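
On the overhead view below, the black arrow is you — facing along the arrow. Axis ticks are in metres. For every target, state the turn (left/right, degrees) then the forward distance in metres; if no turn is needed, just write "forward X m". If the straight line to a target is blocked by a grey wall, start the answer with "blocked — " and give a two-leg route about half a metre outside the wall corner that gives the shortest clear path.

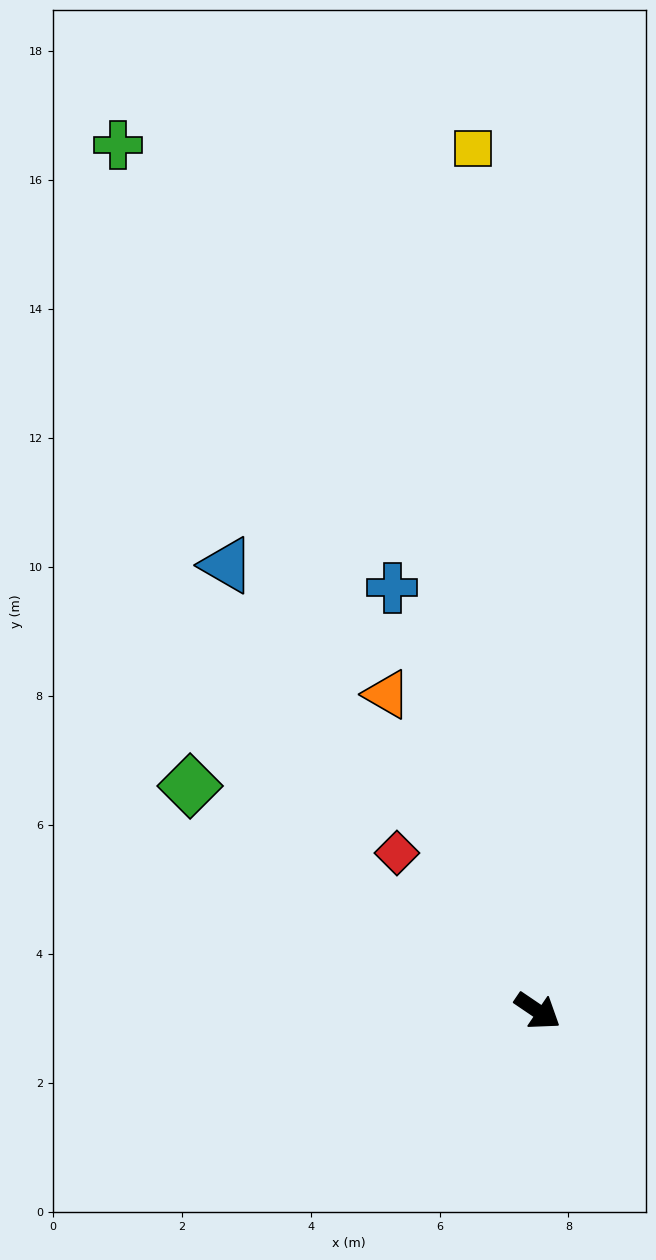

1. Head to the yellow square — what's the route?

turn left 128°, forward 13.4 m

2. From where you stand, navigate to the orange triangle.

turn left 150°, forward 5.4 m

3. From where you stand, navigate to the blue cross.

turn left 143°, forward 6.9 m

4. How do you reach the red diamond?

turn left 166°, forward 3.3 m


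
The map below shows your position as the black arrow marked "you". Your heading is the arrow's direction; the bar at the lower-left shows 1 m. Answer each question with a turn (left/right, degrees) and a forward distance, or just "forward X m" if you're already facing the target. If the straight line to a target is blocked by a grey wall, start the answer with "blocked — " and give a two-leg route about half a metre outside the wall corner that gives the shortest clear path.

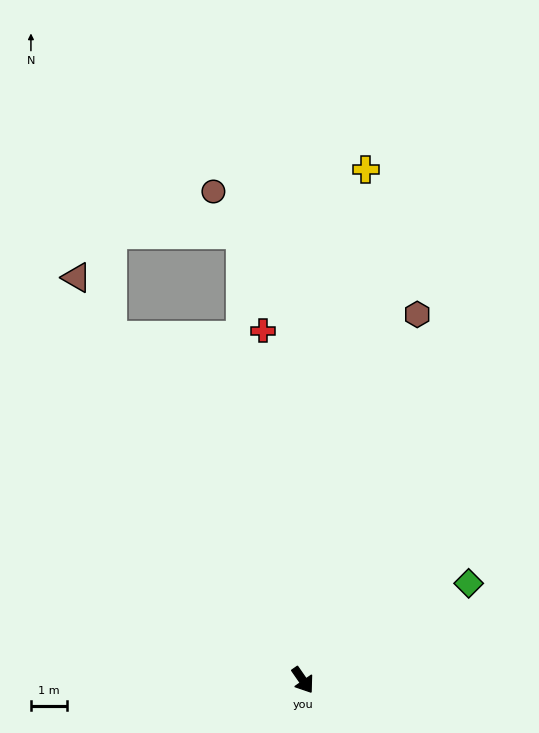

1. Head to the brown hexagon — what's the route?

turn left 128°, forward 10.5 m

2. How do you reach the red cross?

turn left 152°, forward 9.6 m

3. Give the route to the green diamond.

turn left 86°, forward 5.3 m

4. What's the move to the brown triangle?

turn left 175°, forward 12.7 m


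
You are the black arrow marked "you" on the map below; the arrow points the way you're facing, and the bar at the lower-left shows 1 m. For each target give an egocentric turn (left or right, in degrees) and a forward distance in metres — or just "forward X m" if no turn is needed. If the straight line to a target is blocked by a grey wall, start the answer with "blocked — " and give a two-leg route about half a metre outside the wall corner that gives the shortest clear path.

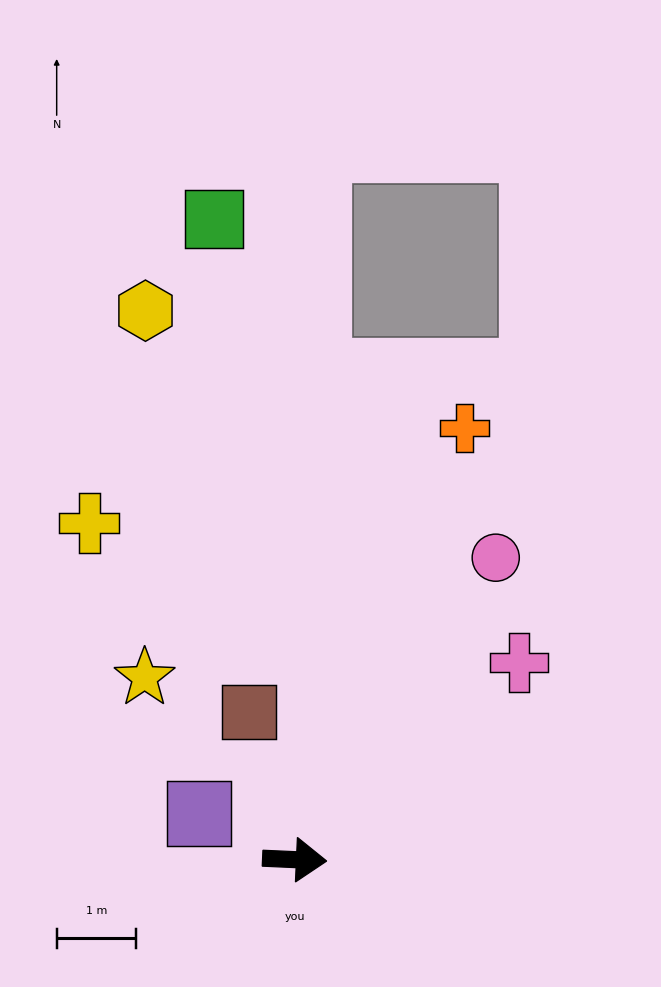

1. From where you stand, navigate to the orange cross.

turn left 71°, forward 5.8 m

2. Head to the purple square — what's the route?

turn left 157°, forward 1.3 m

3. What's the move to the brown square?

turn left 110°, forward 1.9 m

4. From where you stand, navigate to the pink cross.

turn left 44°, forward 3.8 m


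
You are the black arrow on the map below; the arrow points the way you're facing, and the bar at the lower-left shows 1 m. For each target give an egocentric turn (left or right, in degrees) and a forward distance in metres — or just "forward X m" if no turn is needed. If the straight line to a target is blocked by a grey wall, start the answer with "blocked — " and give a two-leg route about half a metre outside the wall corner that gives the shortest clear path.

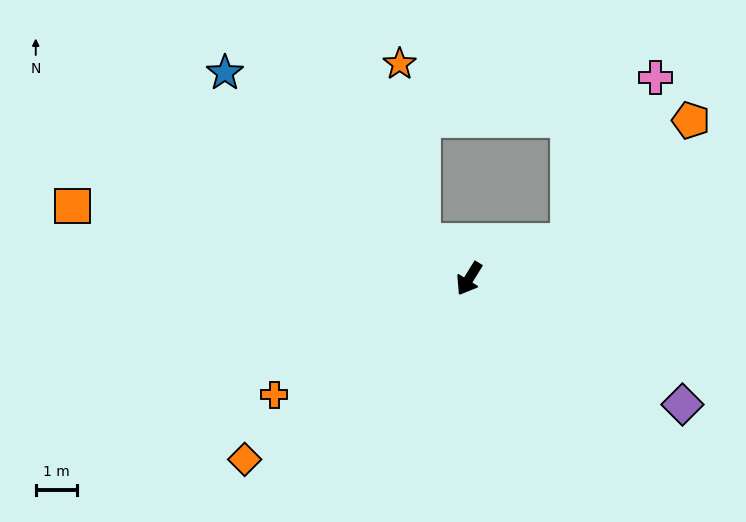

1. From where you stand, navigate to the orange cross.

turn right 28°, forward 5.5 m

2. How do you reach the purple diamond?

turn left 91°, forward 6.0 m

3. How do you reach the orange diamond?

turn right 19°, forward 7.0 m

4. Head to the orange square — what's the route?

turn right 69°, forward 9.8 m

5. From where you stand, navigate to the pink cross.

blocked — turn left 143°, forward 2.6 m, then turn left 40°, forward 4.5 m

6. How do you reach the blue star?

turn right 98°, forward 7.8 m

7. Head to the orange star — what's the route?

blocked — turn right 98°, forward 1.4 m, then turn right 43°, forward 4.4 m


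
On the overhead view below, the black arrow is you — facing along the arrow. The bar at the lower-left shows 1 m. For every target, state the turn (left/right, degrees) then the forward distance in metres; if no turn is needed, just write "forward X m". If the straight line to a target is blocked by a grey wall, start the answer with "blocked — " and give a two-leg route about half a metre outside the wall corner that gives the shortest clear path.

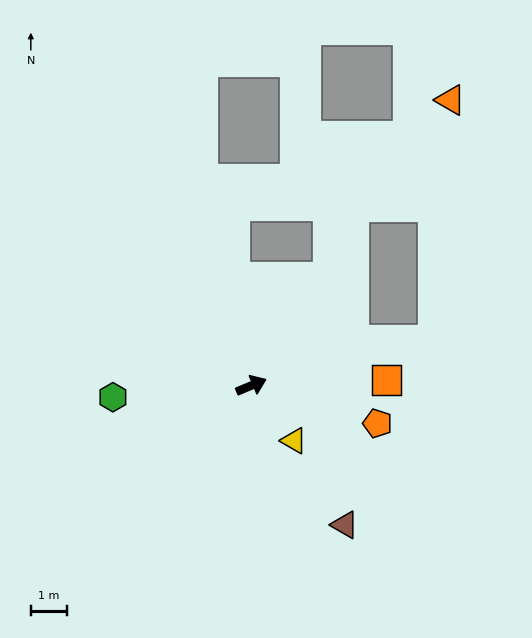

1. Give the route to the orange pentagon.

turn right 39°, forward 3.6 m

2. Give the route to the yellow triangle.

turn right 75°, forward 1.9 m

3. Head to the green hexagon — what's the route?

turn left 162°, forward 3.8 m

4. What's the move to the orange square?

turn right 20°, forward 3.7 m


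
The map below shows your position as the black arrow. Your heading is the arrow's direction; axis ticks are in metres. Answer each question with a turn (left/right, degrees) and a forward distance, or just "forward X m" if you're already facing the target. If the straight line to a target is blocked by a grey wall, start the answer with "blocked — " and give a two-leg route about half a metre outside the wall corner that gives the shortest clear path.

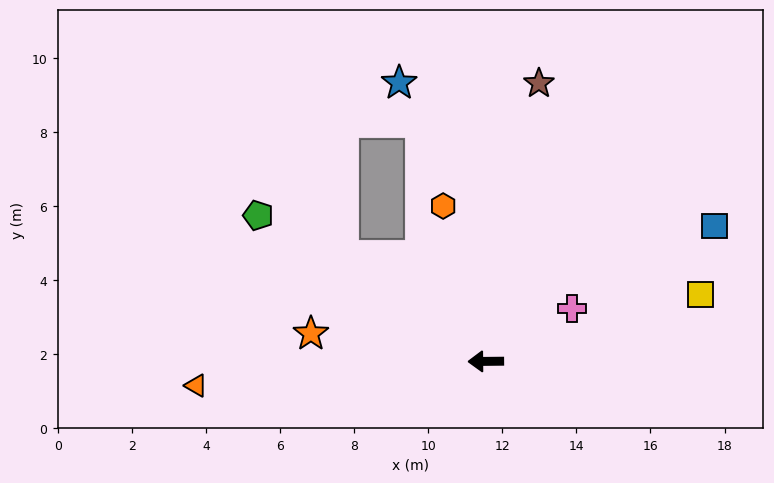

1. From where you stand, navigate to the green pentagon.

turn right 33°, forward 7.3 m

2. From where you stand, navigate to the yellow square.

turn right 163°, forward 6.1 m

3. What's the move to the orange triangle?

turn left 4°, forward 7.9 m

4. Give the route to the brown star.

turn right 101°, forward 7.6 m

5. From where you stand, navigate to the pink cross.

turn right 149°, forward 2.7 m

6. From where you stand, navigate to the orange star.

turn right 10°, forward 4.8 m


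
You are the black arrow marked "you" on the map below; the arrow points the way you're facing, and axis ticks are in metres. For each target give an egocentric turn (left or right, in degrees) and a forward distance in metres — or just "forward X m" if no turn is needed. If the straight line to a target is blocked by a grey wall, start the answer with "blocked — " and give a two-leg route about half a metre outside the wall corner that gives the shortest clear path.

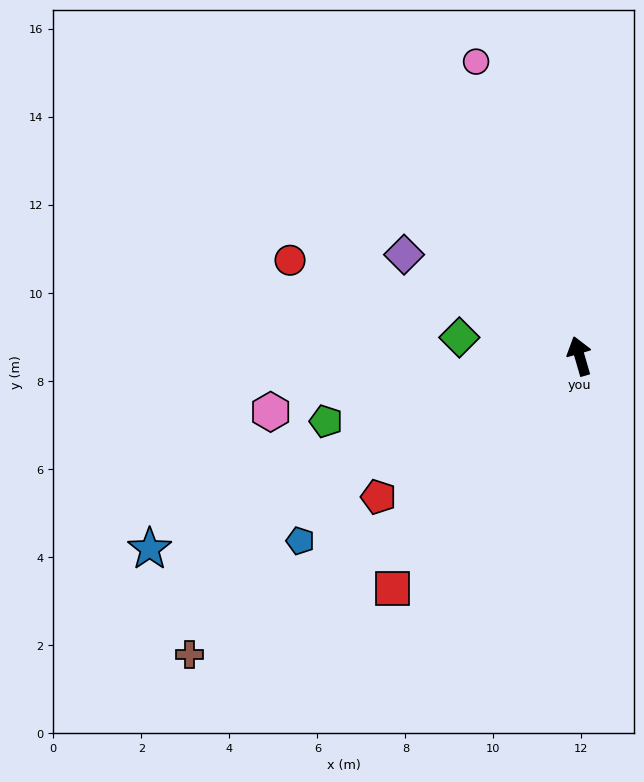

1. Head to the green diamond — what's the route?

turn left 65°, forward 2.8 m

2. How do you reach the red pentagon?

turn left 109°, forward 5.6 m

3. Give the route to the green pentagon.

turn left 88°, forward 5.9 m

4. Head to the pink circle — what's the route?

turn left 3°, forward 7.1 m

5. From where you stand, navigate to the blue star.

turn left 98°, forward 10.7 m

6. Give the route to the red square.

turn left 125°, forward 6.8 m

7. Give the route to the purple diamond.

turn left 44°, forward 4.6 m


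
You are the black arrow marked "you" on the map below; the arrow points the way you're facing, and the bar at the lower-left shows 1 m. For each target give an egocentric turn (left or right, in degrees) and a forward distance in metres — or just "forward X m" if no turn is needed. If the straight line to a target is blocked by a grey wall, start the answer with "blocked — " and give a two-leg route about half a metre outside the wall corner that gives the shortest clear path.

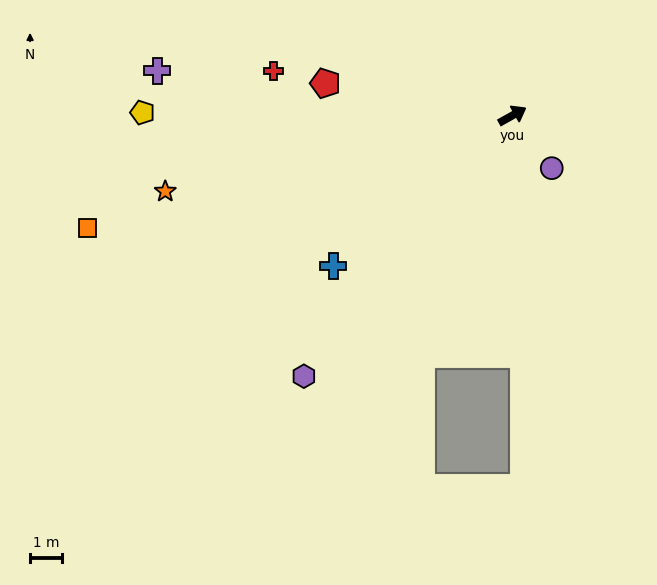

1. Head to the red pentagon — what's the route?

turn left 141°, forward 5.9 m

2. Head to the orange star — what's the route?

turn left 163°, forward 11.1 m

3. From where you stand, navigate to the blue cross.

turn right 169°, forward 7.3 m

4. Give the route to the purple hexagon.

turn right 158°, forward 10.5 m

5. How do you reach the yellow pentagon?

turn left 150°, forward 11.6 m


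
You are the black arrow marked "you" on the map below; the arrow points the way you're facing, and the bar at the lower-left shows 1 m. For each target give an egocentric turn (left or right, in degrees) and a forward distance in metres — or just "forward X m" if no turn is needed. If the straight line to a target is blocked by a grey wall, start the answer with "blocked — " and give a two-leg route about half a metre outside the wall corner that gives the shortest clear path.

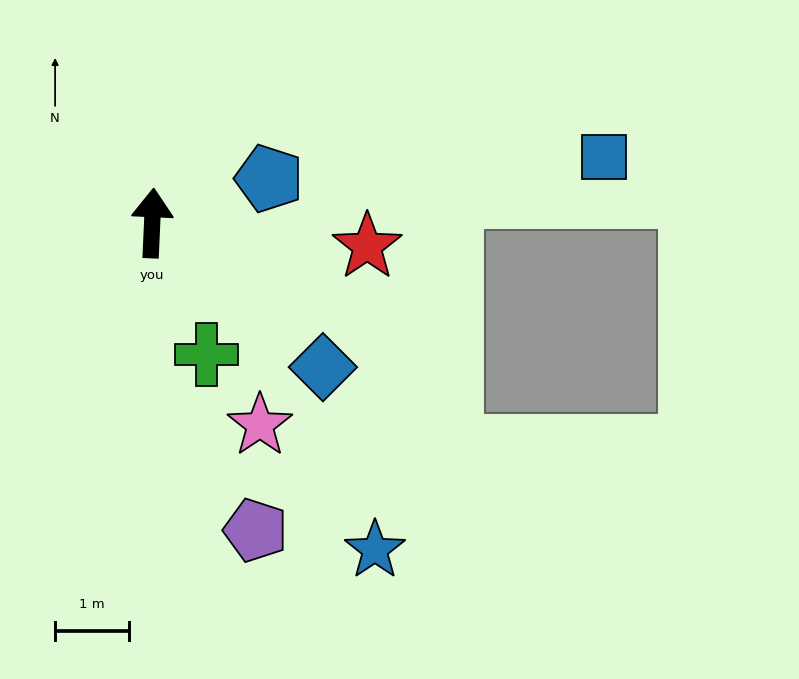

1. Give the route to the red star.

turn right 94°, forward 2.9 m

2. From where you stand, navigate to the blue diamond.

turn right 128°, forward 3.0 m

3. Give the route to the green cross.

turn right 155°, forward 1.9 m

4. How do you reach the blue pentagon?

turn right 67°, forward 1.7 m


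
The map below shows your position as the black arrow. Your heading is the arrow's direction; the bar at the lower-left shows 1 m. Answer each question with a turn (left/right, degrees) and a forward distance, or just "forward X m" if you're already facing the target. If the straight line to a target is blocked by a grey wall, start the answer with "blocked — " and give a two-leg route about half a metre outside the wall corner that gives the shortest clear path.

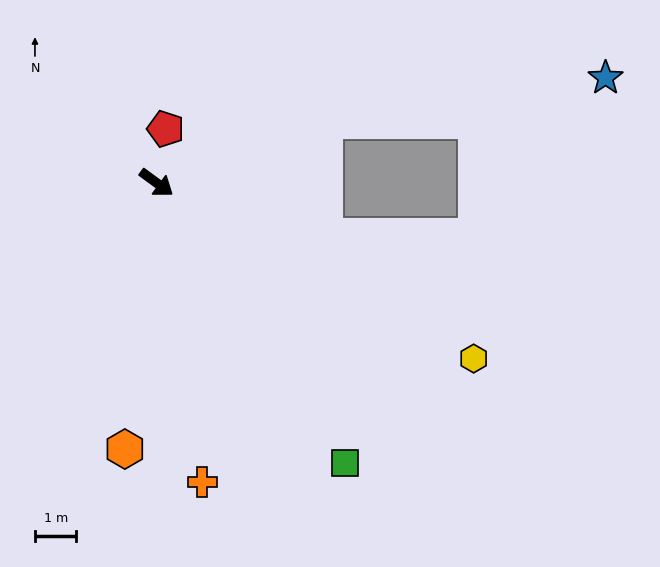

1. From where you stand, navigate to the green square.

turn right 20°, forward 8.1 m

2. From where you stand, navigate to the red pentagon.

turn left 117°, forward 1.3 m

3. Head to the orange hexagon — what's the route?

turn right 61°, forward 6.5 m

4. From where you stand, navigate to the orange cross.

turn right 45°, forward 7.3 m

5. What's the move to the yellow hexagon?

turn left 7°, forward 8.7 m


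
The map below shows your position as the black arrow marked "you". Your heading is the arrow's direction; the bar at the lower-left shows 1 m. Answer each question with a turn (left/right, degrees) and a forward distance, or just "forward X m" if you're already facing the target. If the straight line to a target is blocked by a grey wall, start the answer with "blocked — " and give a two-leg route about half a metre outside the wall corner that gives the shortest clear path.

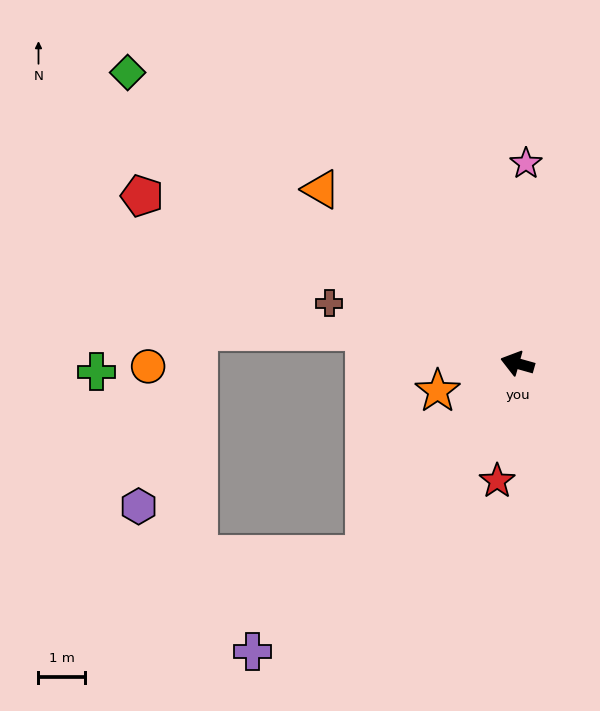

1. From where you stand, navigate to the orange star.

turn left 35°, forward 1.8 m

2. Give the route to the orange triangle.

turn right 26°, forward 5.7 m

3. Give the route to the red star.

turn left 96°, forward 2.6 m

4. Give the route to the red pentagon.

turn right 8°, forward 8.9 m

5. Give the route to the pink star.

turn right 77°, forward 4.3 m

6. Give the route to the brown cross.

turn right 2°, forward 4.3 m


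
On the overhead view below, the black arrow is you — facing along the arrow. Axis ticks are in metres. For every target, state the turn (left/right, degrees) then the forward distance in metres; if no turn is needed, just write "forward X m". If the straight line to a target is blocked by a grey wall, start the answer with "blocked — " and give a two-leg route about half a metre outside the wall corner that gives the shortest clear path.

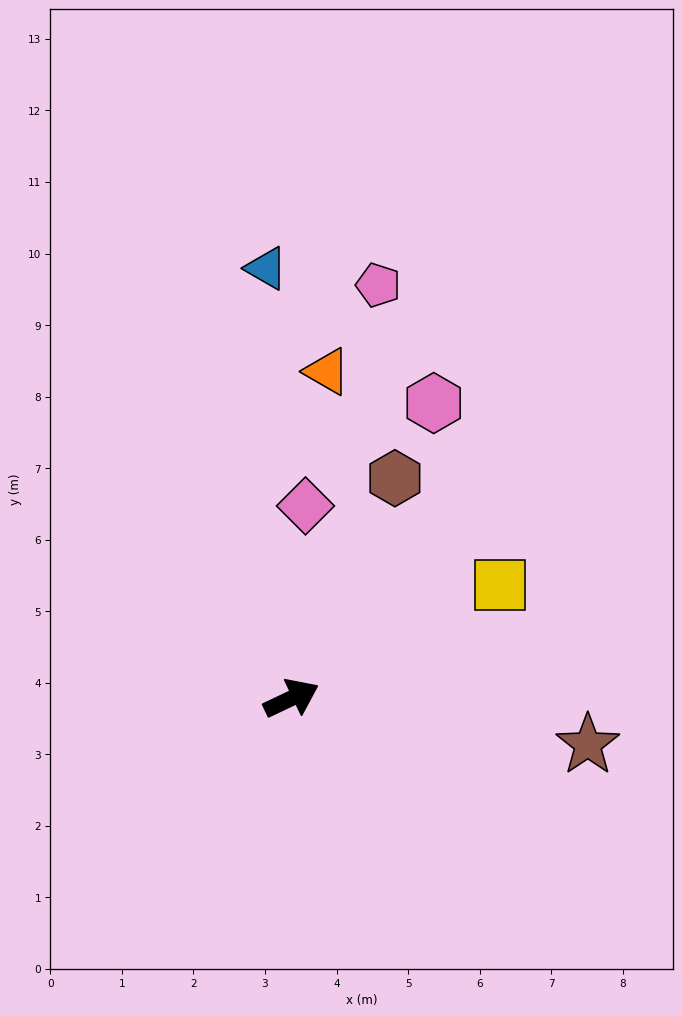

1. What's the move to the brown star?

turn right 34°, forward 4.2 m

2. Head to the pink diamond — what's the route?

turn left 60°, forward 2.7 m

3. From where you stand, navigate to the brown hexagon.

turn left 39°, forward 3.4 m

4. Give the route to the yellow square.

turn left 3°, forward 3.3 m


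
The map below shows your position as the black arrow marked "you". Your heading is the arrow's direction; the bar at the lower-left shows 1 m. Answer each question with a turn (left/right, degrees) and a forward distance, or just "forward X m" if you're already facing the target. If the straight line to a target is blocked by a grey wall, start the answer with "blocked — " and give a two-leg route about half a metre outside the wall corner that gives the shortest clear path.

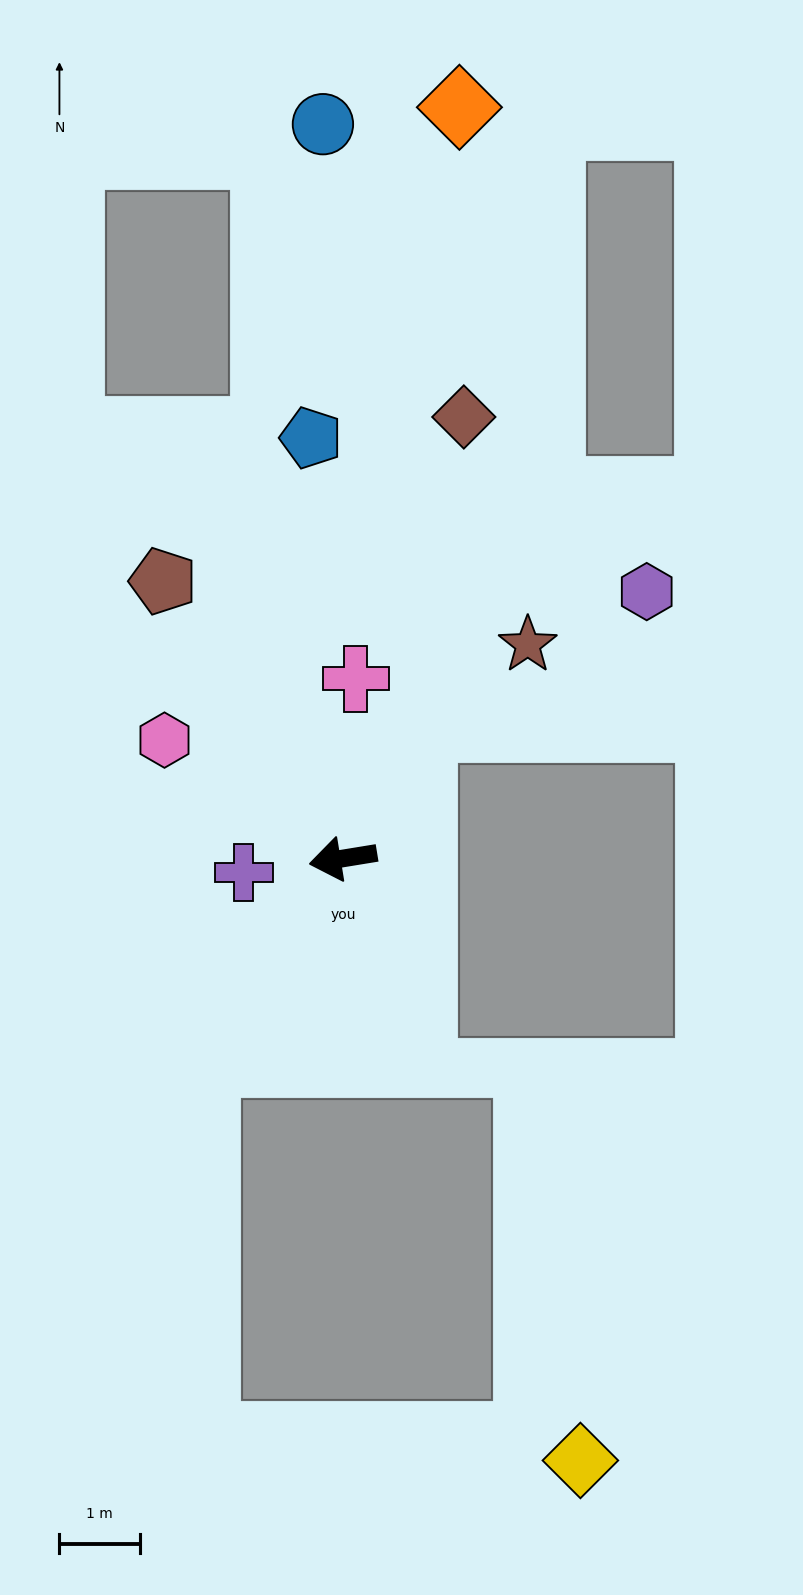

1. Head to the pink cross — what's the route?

turn right 103°, forward 2.2 m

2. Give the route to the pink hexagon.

turn right 43°, forward 2.7 m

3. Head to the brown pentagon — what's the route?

turn right 66°, forward 4.1 m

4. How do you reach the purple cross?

forward 1.2 m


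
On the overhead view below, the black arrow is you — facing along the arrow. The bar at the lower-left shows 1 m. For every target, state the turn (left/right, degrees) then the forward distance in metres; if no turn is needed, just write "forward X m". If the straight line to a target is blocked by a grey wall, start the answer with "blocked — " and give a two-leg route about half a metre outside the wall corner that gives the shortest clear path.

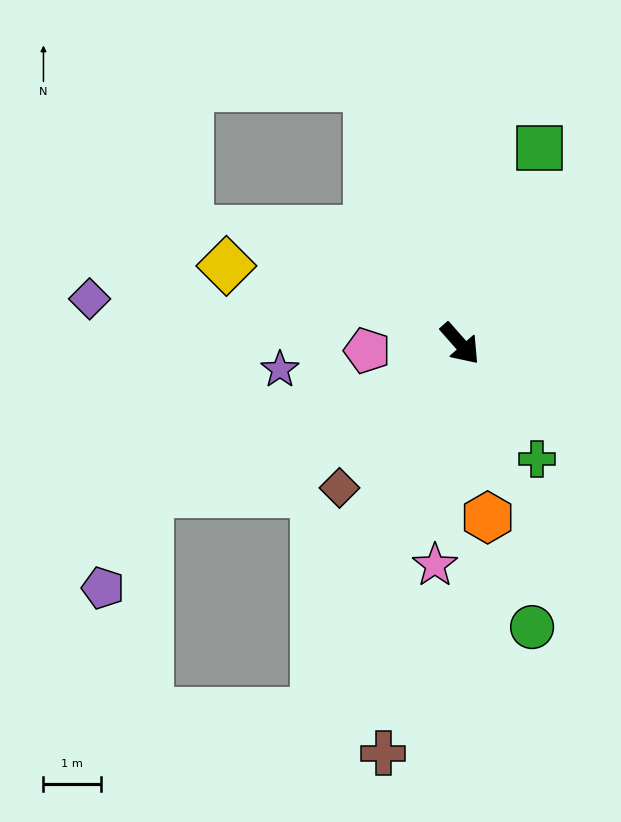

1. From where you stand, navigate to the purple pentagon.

blocked — turn right 106°, forward 6.0 m, then turn left 39°, forward 1.8 m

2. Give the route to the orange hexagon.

turn right 32°, forward 3.1 m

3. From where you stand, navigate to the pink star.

turn right 48°, forward 3.9 m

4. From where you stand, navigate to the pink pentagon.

turn right 127°, forward 1.6 m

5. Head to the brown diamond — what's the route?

turn right 81°, forward 3.3 m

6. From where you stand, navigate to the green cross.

turn right 8°, forward 2.4 m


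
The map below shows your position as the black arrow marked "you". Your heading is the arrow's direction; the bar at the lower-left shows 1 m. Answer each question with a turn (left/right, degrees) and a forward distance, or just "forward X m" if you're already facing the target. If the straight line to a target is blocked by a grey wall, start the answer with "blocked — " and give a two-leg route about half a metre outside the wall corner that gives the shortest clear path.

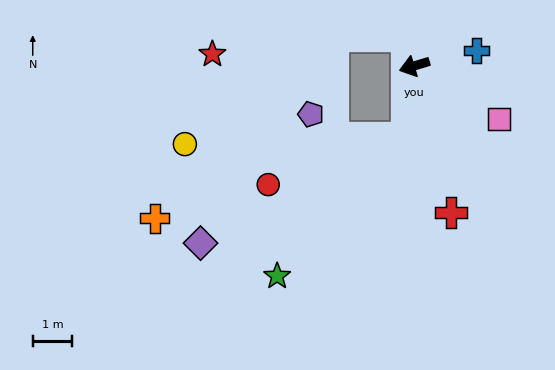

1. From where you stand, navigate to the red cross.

turn left 87°, forward 3.8 m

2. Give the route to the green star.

blocked — turn left 68°, forward 1.9 m, then turn right 39°, forward 4.8 m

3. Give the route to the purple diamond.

blocked — turn left 68°, forward 1.9 m, then turn right 58°, forward 5.9 m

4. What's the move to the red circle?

blocked — turn left 68°, forward 1.9 m, then turn right 67°, forward 3.7 m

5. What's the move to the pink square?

turn left 131°, forward 2.5 m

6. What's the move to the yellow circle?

blocked — turn left 68°, forward 1.9 m, then turn right 84°, forward 5.6 m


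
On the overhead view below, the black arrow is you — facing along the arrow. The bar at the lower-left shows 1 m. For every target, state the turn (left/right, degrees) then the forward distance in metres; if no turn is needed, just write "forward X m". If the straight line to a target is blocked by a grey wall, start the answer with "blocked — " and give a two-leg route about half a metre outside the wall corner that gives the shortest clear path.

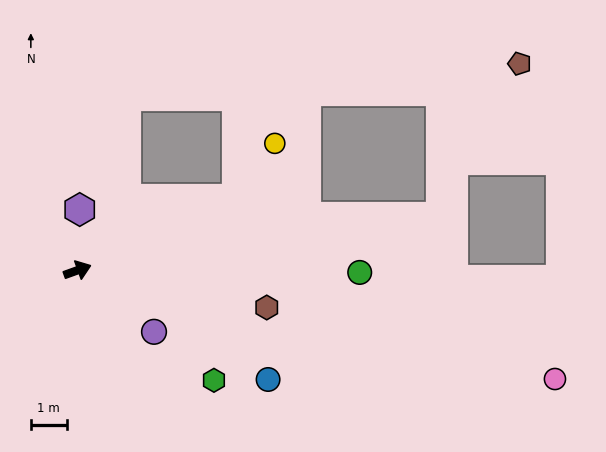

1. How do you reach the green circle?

turn right 20°, forward 7.9 m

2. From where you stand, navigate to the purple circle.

turn right 59°, forward 2.7 m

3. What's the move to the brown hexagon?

turn right 31°, forward 5.4 m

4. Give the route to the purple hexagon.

turn left 68°, forward 1.7 m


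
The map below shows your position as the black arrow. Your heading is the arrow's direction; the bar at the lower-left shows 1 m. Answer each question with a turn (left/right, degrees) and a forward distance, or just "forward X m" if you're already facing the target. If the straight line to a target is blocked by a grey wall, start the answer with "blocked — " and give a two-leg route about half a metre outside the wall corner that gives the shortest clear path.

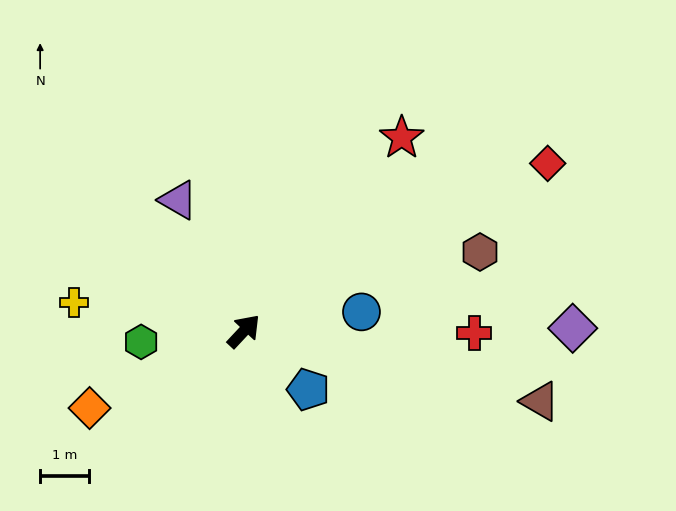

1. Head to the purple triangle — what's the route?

turn left 70°, forward 3.0 m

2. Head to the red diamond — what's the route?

turn right 18°, forward 7.0 m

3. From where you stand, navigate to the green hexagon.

turn left 139°, forward 2.1 m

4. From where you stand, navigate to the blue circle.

turn right 38°, forward 2.4 m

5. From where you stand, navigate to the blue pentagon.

turn right 89°, forward 1.8 m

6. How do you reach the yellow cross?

turn left 123°, forward 3.5 m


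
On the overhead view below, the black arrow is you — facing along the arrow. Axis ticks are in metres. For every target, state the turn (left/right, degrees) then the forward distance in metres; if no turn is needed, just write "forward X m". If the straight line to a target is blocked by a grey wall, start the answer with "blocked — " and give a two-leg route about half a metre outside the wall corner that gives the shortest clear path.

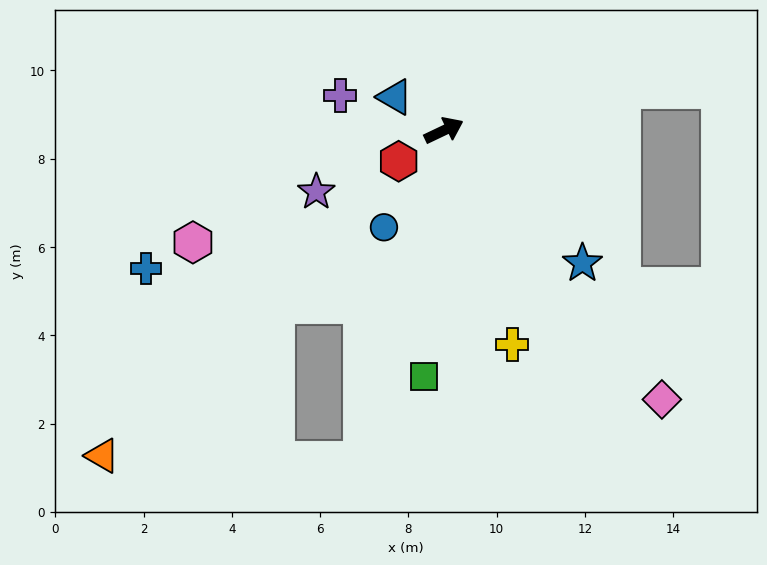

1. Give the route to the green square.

turn right 120°, forward 5.6 m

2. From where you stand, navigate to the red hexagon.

turn right 171°, forward 1.2 m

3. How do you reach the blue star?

turn right 69°, forward 4.3 m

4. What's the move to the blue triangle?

turn left 120°, forward 1.3 m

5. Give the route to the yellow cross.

turn right 98°, forward 5.1 m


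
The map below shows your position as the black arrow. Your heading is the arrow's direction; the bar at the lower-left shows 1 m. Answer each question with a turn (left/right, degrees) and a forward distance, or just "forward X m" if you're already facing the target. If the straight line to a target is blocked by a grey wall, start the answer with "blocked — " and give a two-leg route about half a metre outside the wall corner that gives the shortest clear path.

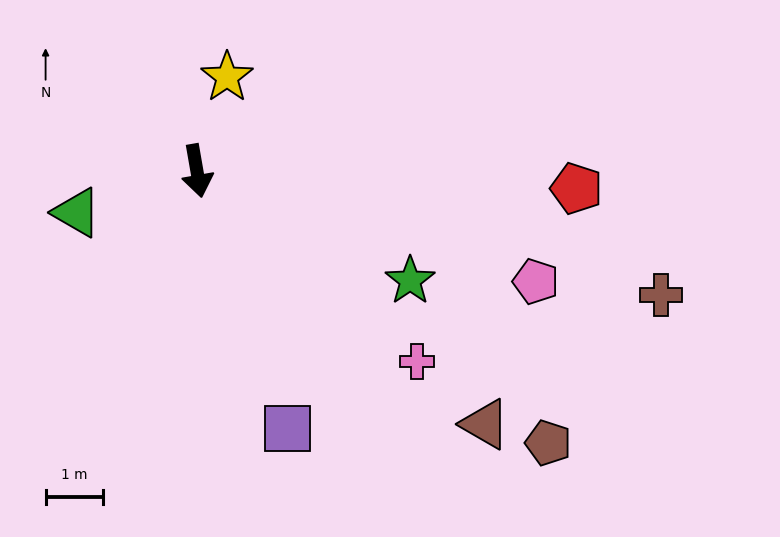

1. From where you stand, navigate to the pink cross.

turn left 39°, forward 5.1 m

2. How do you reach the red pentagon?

turn left 77°, forward 6.6 m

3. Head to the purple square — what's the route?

turn left 9°, forward 4.7 m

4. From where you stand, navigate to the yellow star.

turn left 152°, forward 1.7 m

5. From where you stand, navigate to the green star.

turn left 53°, forward 4.2 m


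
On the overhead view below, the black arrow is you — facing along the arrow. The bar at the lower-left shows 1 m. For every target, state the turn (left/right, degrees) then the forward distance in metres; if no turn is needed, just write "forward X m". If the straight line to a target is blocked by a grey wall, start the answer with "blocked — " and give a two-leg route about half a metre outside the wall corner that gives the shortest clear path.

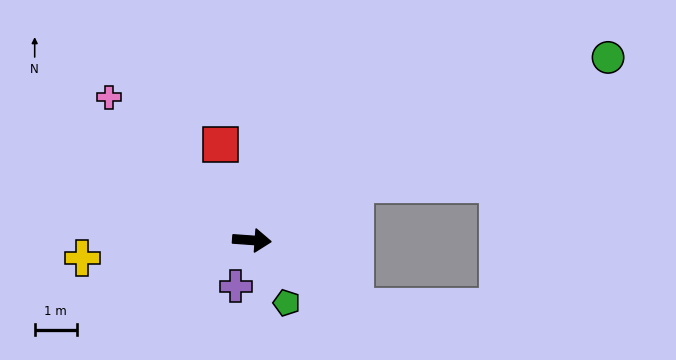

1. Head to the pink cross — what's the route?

turn left 139°, forward 4.8 m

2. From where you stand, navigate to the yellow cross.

turn right 170°, forward 4.0 m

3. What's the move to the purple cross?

turn right 105°, forward 1.2 m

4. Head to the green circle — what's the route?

turn left 31°, forward 9.5 m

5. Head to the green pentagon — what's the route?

turn right 57°, forward 1.7 m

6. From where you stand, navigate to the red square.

turn left 112°, forward 2.4 m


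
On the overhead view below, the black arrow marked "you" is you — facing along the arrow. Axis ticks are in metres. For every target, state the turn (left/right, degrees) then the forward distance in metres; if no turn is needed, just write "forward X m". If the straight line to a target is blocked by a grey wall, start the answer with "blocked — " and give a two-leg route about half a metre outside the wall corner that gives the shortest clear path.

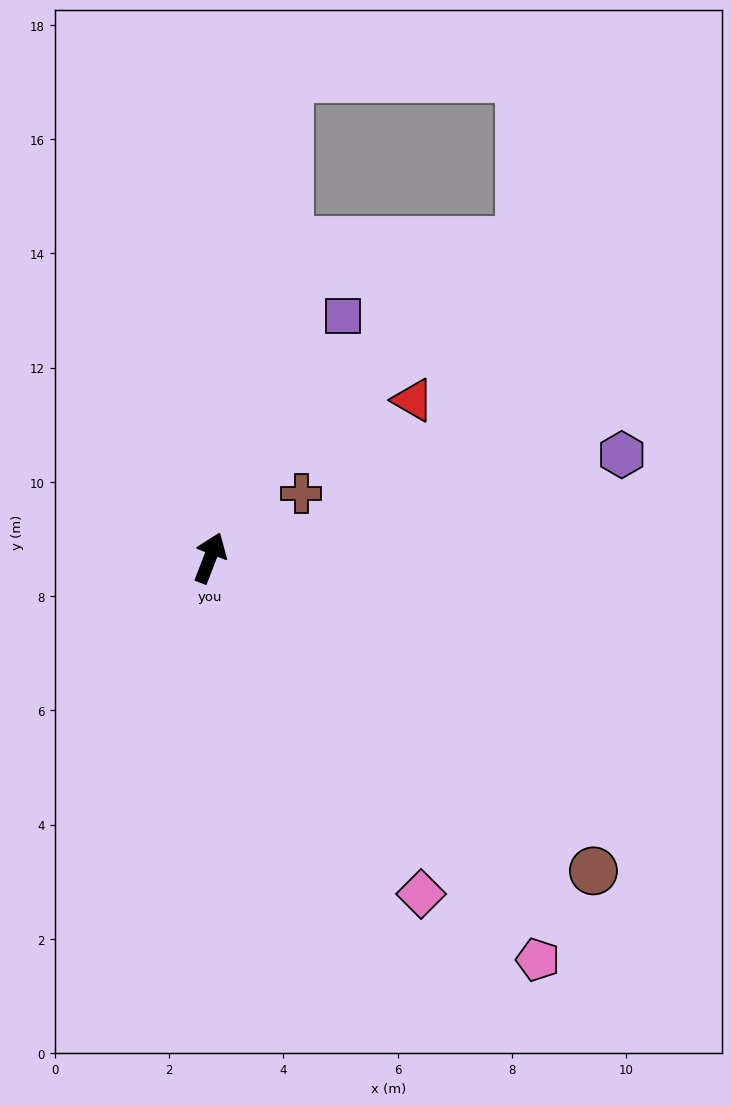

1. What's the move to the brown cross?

turn right 34°, forward 2.0 m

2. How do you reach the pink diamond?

turn right 127°, forward 6.9 m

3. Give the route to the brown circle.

turn right 108°, forward 8.7 m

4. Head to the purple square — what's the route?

turn right 8°, forward 4.8 m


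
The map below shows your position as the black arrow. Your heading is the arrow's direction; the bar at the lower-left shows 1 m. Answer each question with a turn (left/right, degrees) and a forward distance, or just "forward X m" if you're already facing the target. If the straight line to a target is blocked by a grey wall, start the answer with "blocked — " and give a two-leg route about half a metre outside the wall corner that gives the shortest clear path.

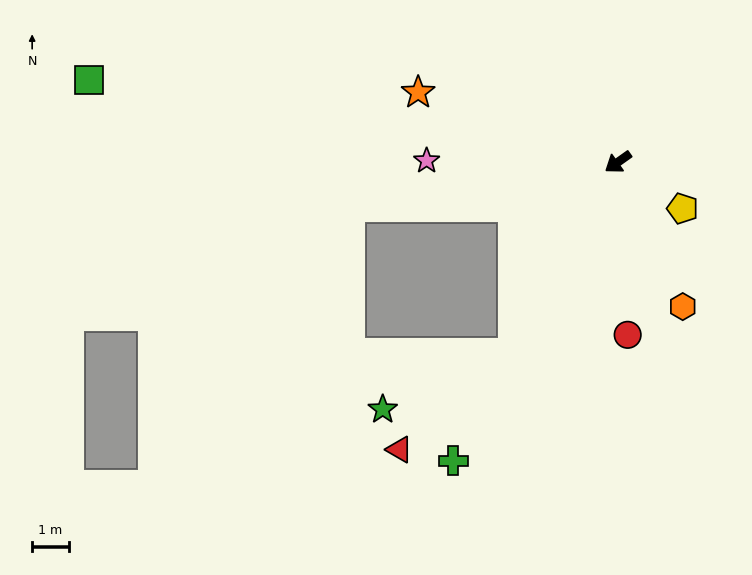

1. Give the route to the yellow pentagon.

turn left 109°, forward 2.2 m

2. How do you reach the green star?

blocked — turn left 26°, forward 5.9 m, then turn right 38°, forward 3.9 m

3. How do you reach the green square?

turn right 44°, forward 14.6 m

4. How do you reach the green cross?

turn left 26°, forward 9.3 m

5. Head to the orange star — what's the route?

turn right 55°, forward 5.8 m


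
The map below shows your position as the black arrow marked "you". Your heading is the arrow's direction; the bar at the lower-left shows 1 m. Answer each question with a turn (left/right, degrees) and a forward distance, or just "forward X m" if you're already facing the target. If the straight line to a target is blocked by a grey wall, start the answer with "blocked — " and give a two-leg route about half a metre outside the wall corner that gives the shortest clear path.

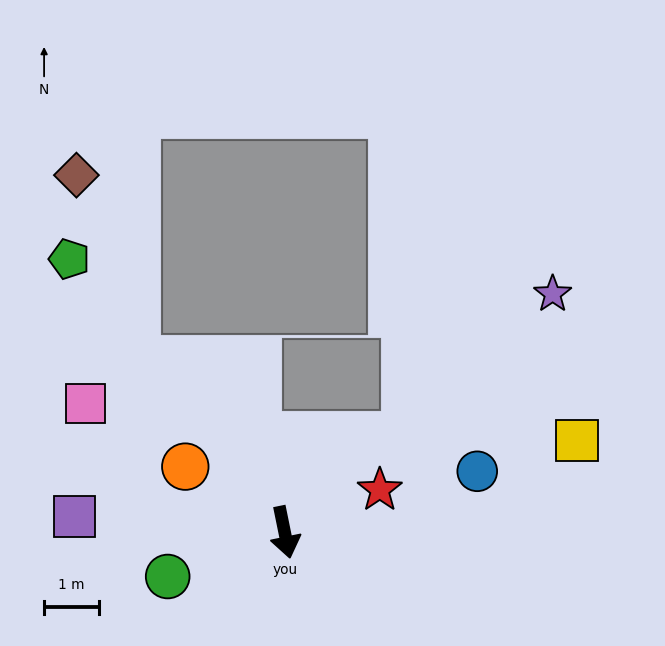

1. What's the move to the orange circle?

turn right 135°, forward 2.2 m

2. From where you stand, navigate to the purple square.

turn right 106°, forward 3.8 m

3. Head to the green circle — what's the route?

turn right 81°, forward 2.3 m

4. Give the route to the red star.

turn left 102°, forward 1.9 m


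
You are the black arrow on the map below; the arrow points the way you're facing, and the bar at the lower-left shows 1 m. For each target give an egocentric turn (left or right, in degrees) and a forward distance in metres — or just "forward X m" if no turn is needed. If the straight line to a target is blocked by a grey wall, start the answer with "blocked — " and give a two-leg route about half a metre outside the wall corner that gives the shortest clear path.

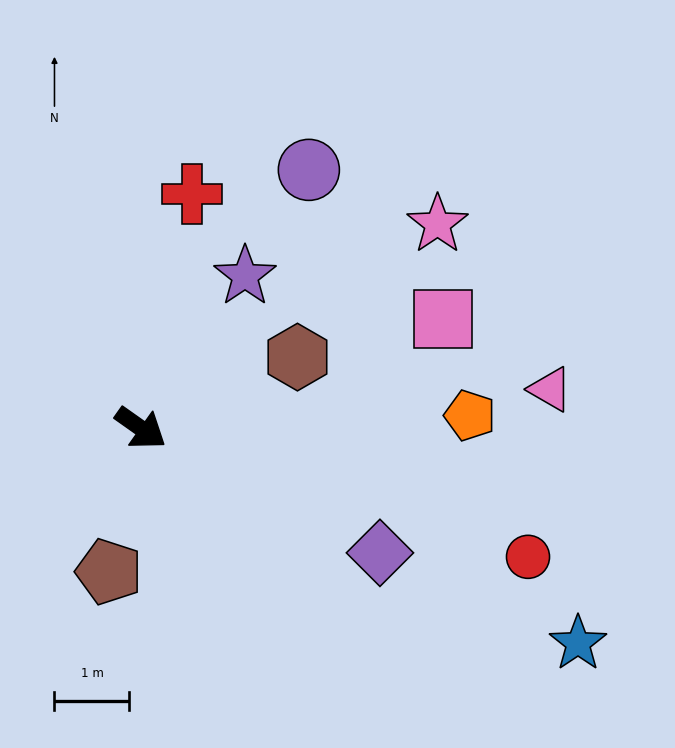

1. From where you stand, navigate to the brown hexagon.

turn left 60°, forward 2.3 m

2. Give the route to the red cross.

turn left 113°, forward 3.2 m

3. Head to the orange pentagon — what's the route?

turn left 37°, forward 4.4 m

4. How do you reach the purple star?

turn left 91°, forward 2.5 m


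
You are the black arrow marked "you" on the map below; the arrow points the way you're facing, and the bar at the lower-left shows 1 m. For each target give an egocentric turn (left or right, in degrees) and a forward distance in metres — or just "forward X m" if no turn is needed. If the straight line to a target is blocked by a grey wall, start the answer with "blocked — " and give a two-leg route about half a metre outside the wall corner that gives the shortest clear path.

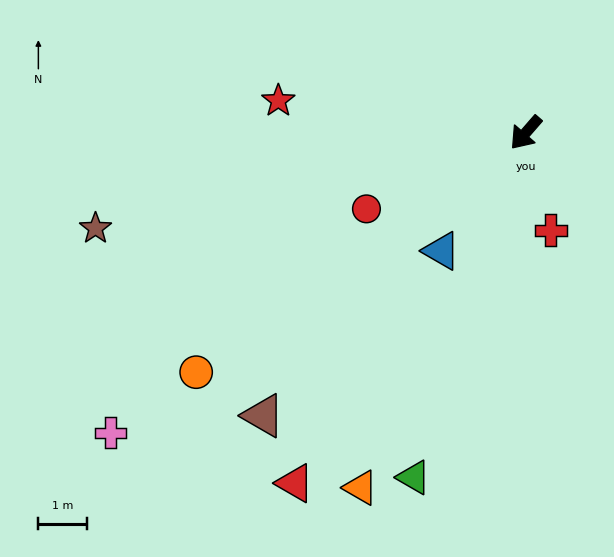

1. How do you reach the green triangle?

turn left 23°, forward 7.4 m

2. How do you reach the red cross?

turn left 55°, forward 2.0 m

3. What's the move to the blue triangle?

turn left 5°, forward 3.0 m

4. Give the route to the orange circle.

turn right 13°, forward 8.3 m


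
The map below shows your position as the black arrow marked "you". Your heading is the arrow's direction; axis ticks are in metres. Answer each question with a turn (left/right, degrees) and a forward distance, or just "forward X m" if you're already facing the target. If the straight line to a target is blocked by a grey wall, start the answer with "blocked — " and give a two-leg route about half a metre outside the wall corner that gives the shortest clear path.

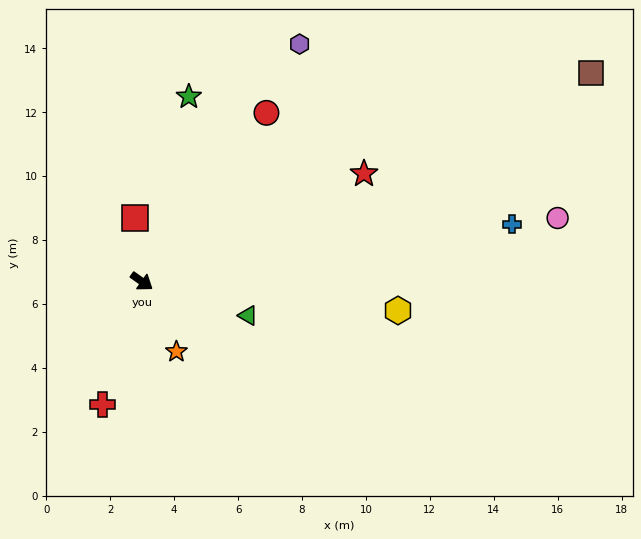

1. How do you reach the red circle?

turn left 89°, forward 6.6 m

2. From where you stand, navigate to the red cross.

turn right 73°, forward 4.0 m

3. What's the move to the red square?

turn left 131°, forward 2.0 m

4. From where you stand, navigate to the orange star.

turn right 28°, forward 2.4 m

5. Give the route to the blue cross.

turn left 44°, forward 11.7 m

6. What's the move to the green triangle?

turn left 17°, forward 3.5 m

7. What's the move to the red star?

turn left 61°, forward 7.7 m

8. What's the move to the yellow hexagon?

turn left 29°, forward 8.1 m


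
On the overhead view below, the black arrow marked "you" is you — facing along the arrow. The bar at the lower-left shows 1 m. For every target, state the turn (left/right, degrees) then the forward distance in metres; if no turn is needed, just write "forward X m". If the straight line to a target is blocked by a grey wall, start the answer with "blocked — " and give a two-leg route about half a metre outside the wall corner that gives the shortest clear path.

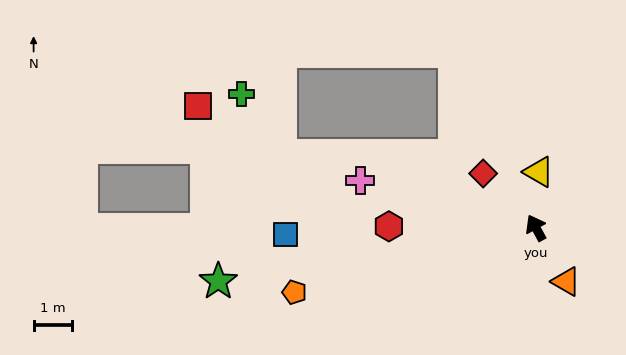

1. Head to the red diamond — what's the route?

turn left 16°, forward 2.0 m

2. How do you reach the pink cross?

turn left 46°, forward 4.7 m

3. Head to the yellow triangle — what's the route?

turn right 32°, forward 1.5 m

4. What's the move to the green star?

turn left 71°, forward 8.4 m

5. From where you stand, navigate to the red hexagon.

turn left 61°, forward 3.8 m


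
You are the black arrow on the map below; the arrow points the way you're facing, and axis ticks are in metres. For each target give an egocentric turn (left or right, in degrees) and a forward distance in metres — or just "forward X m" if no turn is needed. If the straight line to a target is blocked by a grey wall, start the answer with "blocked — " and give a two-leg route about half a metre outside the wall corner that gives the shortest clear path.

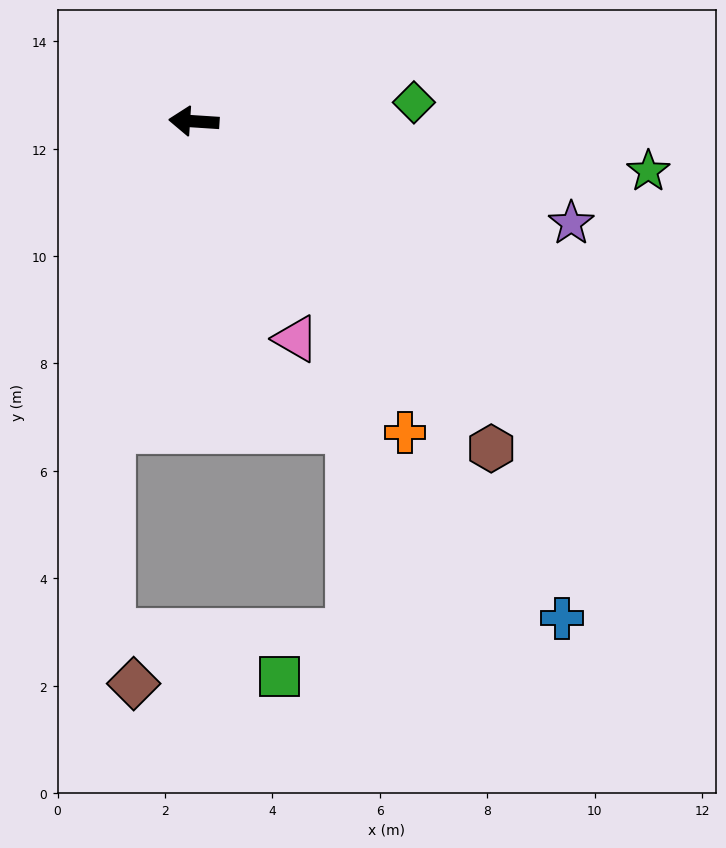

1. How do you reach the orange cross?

turn left 128°, forward 7.0 m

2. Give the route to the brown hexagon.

turn left 136°, forward 8.2 m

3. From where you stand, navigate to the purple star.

turn left 169°, forward 7.3 m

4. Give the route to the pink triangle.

turn left 119°, forward 4.5 m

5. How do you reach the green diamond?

turn right 171°, forward 4.1 m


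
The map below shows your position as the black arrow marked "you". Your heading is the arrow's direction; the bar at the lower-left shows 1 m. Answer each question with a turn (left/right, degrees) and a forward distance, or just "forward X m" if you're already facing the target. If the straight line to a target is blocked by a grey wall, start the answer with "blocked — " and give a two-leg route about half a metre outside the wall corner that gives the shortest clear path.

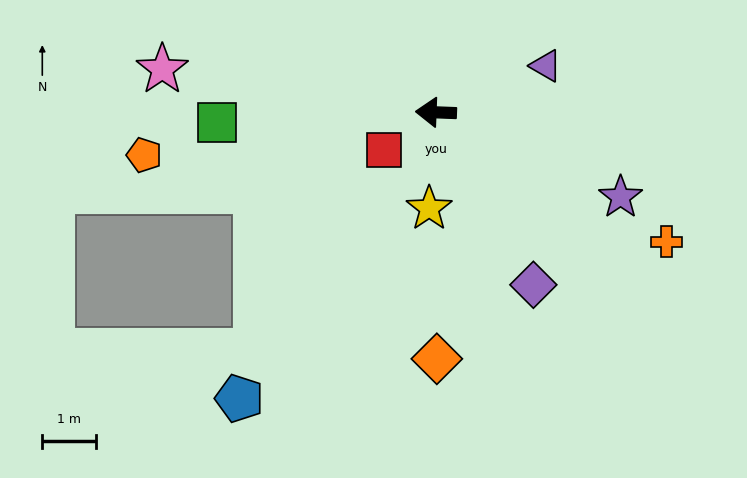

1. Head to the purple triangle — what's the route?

turn right 155°, forward 2.2 m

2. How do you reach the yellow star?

turn left 88°, forward 1.8 m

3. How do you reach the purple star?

turn left 158°, forward 3.8 m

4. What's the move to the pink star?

turn right 7°, forward 5.1 m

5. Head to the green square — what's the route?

turn left 5°, forward 4.1 m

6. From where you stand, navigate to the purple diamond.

turn left 122°, forward 3.7 m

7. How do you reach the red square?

turn left 38°, forward 1.2 m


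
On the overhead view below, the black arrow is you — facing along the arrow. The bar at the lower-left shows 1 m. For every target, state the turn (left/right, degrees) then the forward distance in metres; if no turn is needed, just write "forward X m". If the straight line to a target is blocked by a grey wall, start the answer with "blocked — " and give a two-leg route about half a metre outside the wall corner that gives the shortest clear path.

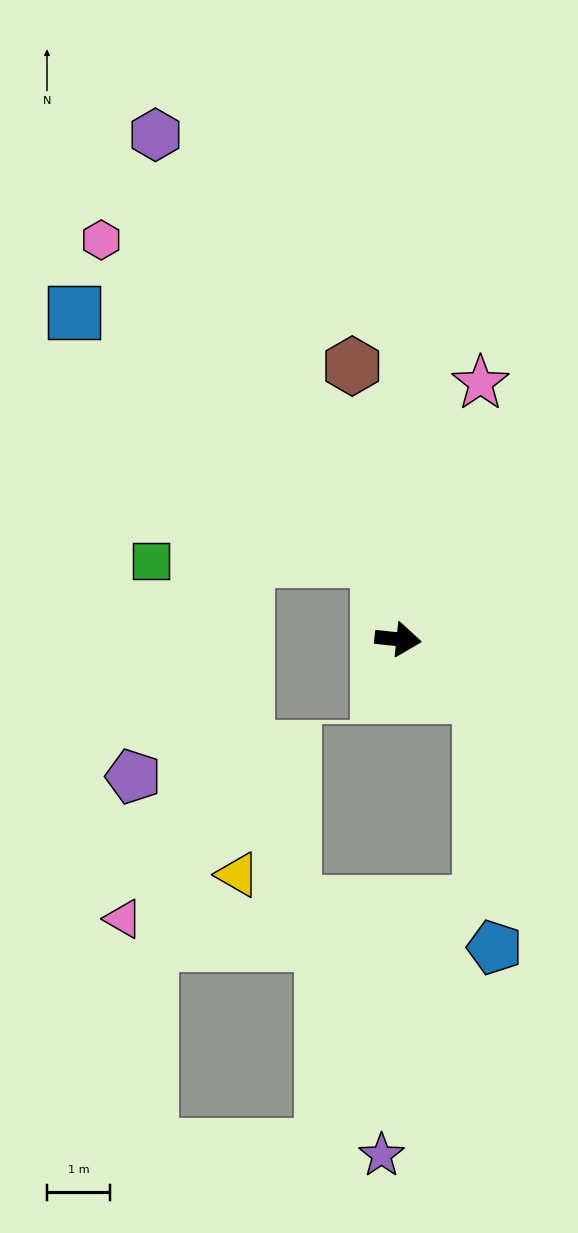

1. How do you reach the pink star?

turn left 78°, forward 4.2 m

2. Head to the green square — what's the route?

blocked — turn left 111°, forward 1.3 m, then turn left 75°, forward 3.6 m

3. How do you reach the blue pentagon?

blocked — turn right 29°, forward 1.6 m, then turn right 51°, forward 4.0 m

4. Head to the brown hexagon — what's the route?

turn left 106°, forward 4.4 m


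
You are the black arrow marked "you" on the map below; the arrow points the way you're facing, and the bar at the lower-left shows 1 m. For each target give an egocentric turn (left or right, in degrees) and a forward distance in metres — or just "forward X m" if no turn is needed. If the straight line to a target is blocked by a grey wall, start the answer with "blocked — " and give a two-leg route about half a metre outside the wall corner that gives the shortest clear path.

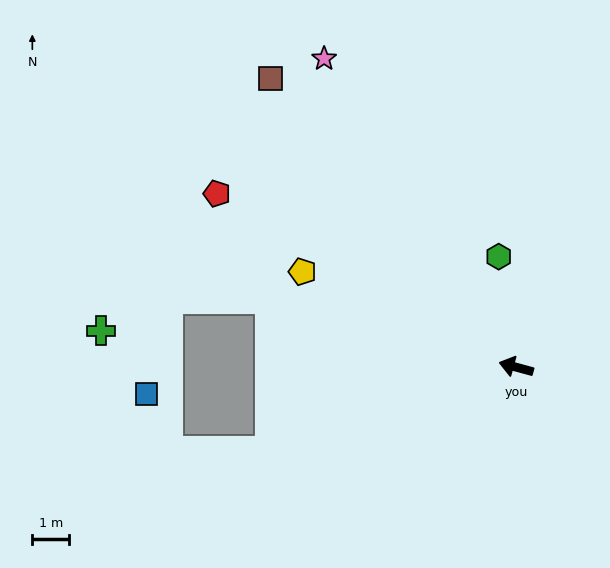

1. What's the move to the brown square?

turn right 34°, forward 10.2 m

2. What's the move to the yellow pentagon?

turn right 9°, forward 6.3 m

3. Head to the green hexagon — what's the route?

turn right 66°, forward 3.0 m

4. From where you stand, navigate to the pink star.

turn right 43°, forward 9.8 m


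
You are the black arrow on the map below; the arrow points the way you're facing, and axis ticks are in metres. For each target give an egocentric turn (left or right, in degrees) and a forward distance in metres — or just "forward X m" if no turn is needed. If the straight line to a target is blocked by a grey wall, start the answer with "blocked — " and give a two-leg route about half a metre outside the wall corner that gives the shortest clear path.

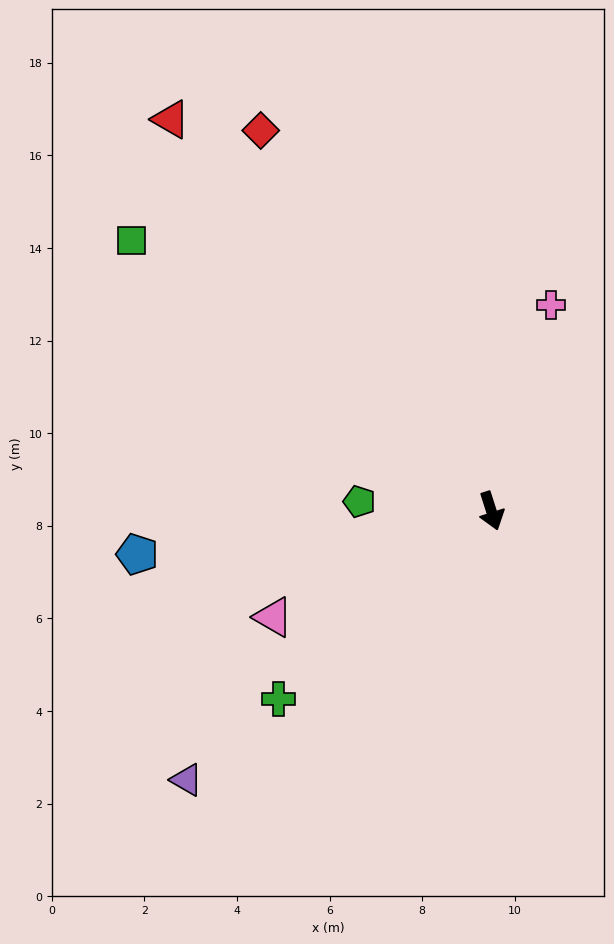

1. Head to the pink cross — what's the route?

turn left 146°, forward 4.6 m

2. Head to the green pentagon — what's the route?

turn right 112°, forward 2.9 m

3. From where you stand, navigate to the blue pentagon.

turn right 101°, forward 7.7 m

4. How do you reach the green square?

turn right 145°, forward 9.7 m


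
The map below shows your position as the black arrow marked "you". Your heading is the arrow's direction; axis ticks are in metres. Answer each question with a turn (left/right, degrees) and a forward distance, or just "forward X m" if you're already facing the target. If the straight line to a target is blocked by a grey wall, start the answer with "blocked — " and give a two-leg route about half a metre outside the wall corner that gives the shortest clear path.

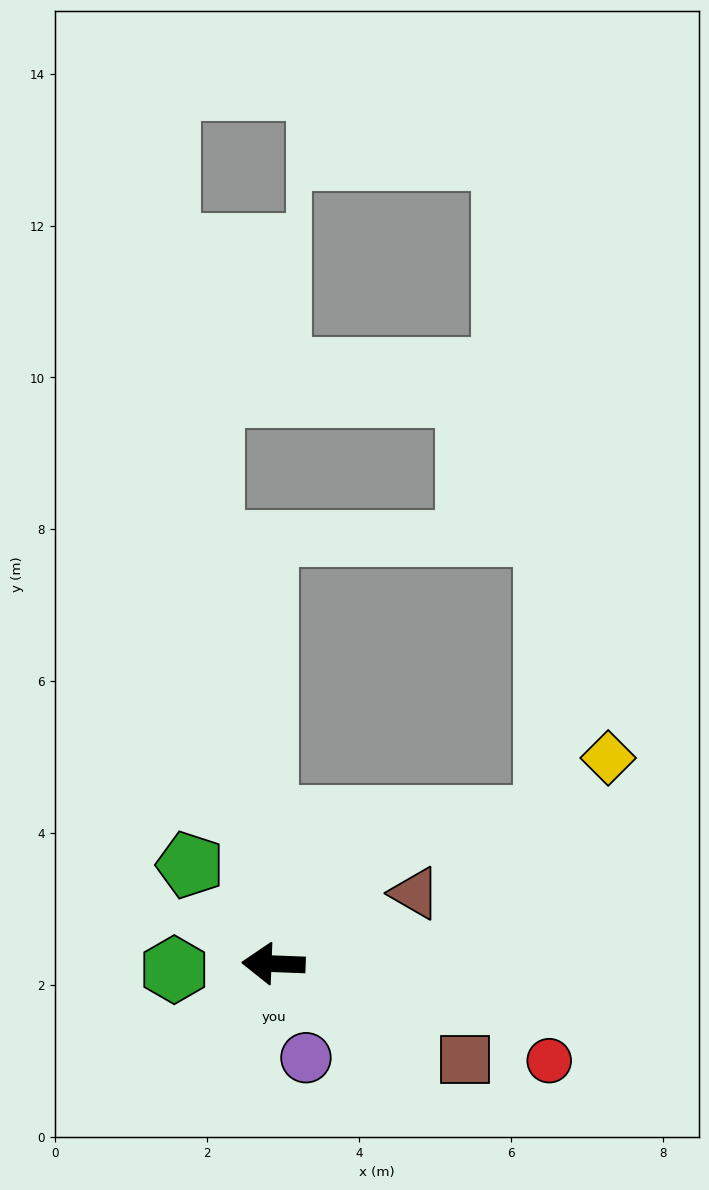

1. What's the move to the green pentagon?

turn right 48°, forward 1.7 m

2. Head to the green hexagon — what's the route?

turn left 6°, forward 1.3 m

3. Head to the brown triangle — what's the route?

turn right 151°, forward 2.1 m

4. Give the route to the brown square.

turn left 156°, forward 2.8 m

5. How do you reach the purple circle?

turn left 111°, forward 1.3 m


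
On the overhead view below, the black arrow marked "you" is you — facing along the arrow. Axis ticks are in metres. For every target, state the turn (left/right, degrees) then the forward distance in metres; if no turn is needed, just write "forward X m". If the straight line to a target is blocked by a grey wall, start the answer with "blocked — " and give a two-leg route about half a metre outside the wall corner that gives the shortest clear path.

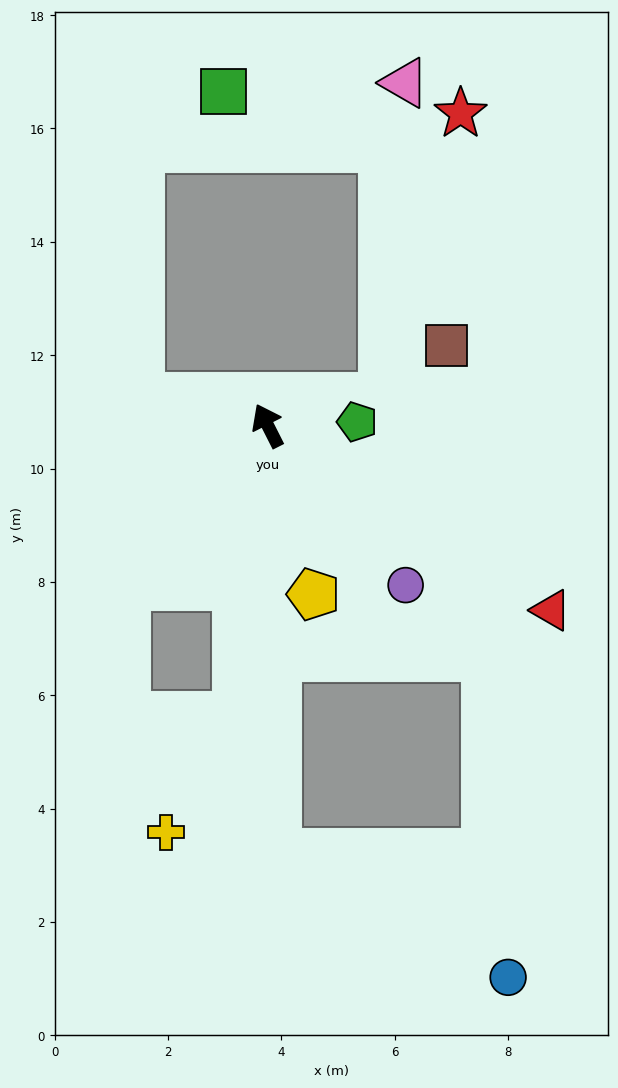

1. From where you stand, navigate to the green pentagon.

turn right 114°, forward 1.6 m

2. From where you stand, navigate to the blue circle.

blocked — turn left 154°, forward 7.5 m, then turn left 61°, forward 4.6 m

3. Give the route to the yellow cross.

blocked — turn left 147°, forward 5.2 m, then turn right 25°, forward 2.4 m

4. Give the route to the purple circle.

turn right 166°, forward 3.7 m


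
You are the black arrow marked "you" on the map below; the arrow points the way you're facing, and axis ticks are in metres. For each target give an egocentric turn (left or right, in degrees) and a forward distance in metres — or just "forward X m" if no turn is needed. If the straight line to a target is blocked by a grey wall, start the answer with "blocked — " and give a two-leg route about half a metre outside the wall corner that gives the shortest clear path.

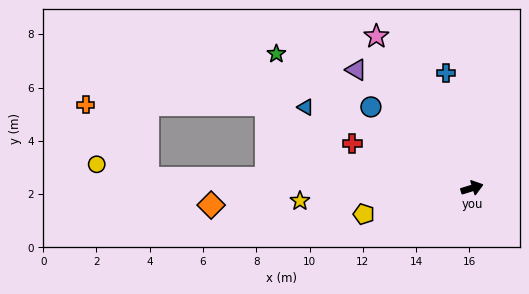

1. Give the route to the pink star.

turn left 105°, forward 6.7 m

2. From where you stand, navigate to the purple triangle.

turn left 117°, forward 6.2 m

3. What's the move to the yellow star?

turn left 167°, forward 6.5 m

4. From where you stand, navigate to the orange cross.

blocked — turn left 161°, forward 12.2 m, then turn right 48°, forward 3.6 m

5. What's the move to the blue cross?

turn left 86°, forward 4.4 m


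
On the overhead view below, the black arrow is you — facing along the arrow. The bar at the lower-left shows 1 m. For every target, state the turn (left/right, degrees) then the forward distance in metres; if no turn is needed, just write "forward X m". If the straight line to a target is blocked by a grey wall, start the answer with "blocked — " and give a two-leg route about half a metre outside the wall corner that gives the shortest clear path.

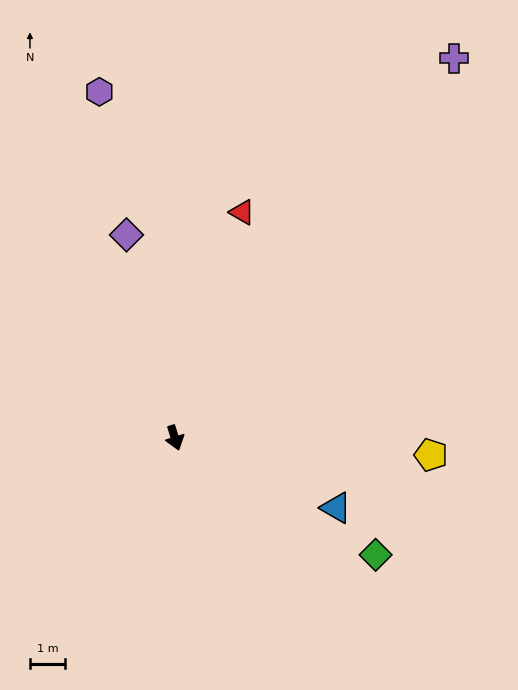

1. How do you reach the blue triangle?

turn left 49°, forward 5.0 m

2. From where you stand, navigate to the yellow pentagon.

turn left 69°, forward 7.4 m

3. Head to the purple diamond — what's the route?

turn left 176°, forward 6.0 m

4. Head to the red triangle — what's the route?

turn left 146°, forward 6.8 m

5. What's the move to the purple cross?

turn left 126°, forward 13.5 m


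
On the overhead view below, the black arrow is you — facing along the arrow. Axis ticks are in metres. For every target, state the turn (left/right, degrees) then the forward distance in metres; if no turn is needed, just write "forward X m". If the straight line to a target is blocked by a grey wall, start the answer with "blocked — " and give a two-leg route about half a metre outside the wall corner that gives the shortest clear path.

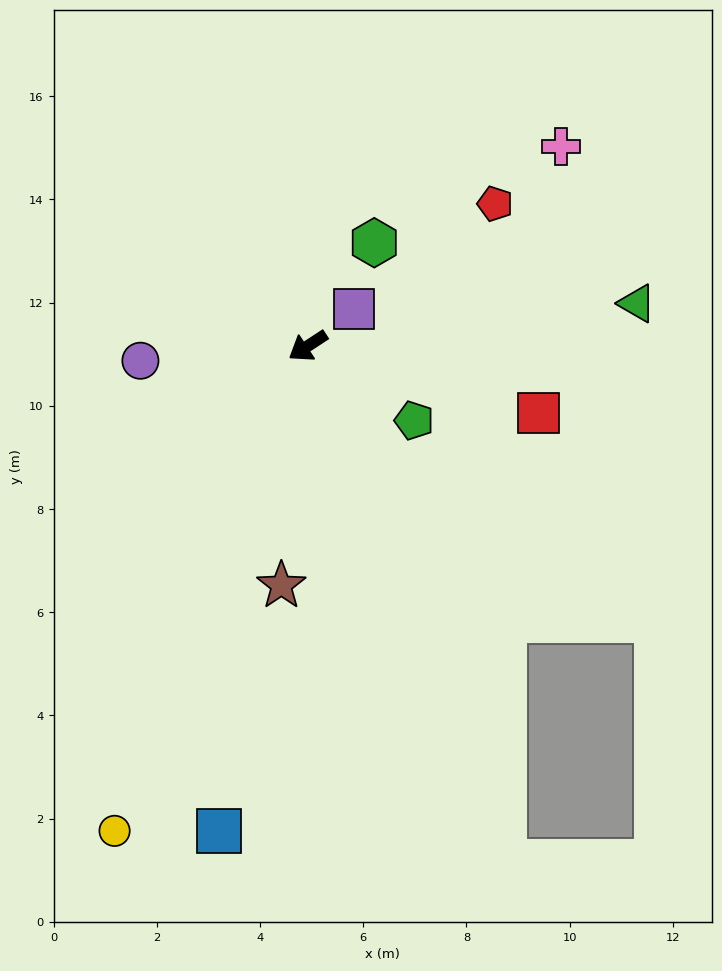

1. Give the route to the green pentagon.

turn left 112°, forward 2.5 m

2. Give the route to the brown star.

turn left 50°, forward 4.7 m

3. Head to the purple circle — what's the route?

turn right 28°, forward 3.3 m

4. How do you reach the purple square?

turn right 174°, forward 1.1 m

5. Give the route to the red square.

turn left 131°, forward 4.7 m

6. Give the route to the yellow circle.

turn left 35°, forward 10.1 m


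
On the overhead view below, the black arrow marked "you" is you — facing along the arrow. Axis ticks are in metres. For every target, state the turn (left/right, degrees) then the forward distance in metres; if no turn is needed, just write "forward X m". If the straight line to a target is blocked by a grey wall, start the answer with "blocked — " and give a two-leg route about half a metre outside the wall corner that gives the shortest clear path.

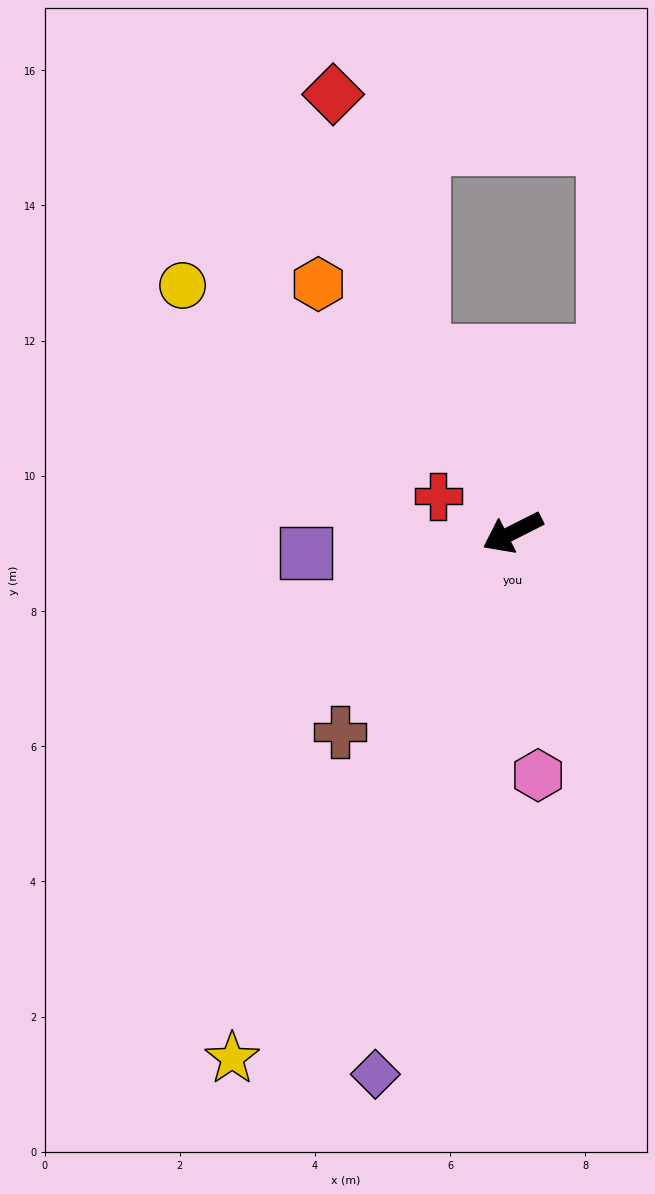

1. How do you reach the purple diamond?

turn left 49°, forward 8.3 m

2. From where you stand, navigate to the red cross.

turn right 53°, forward 1.2 m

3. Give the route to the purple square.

turn right 21°, forward 3.1 m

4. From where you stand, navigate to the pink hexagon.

turn left 69°, forward 3.6 m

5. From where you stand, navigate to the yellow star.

turn left 35°, forward 8.8 m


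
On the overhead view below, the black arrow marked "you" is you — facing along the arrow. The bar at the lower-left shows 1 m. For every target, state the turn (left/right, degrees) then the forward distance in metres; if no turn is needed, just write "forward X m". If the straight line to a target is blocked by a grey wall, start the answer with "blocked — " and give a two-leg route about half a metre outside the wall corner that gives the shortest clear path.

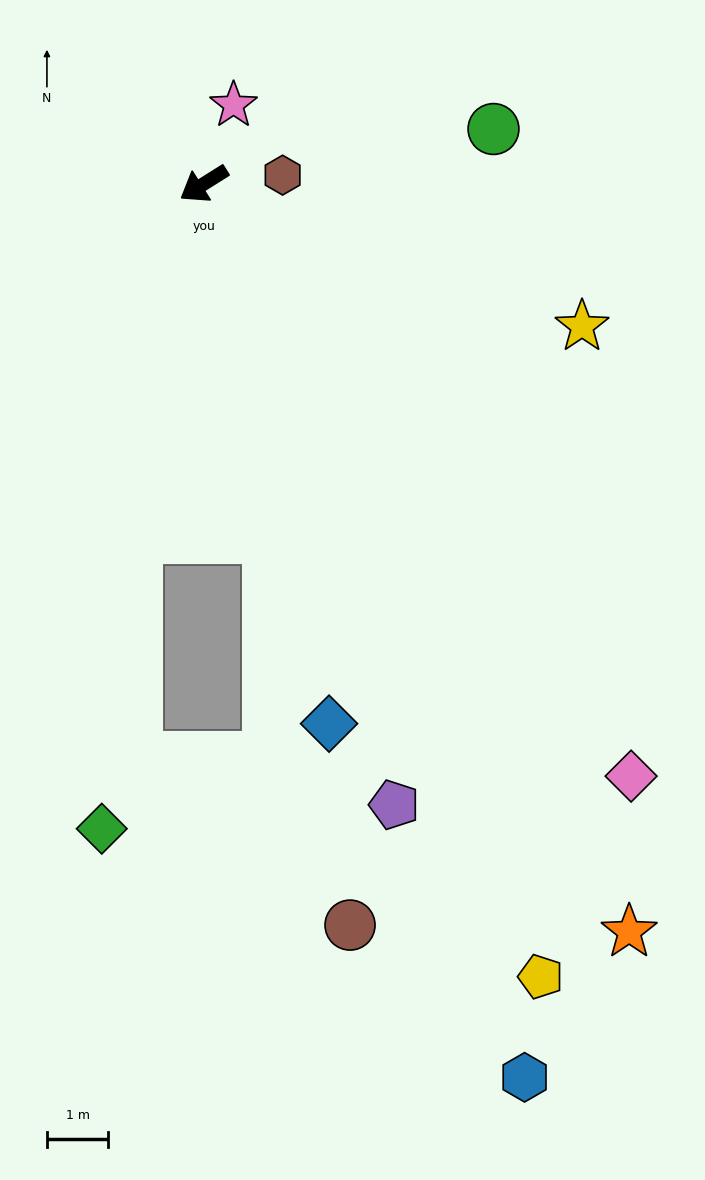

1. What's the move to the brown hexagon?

turn left 154°, forward 1.3 m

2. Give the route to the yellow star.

turn left 127°, forward 6.6 m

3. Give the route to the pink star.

turn right 143°, forward 1.4 m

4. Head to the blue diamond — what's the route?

turn left 71°, forward 9.0 m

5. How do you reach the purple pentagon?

turn left 75°, forward 10.5 m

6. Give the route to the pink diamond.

turn left 94°, forward 11.9 m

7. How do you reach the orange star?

turn left 87°, forward 14.0 m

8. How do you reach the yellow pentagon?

turn left 81°, forward 14.0 m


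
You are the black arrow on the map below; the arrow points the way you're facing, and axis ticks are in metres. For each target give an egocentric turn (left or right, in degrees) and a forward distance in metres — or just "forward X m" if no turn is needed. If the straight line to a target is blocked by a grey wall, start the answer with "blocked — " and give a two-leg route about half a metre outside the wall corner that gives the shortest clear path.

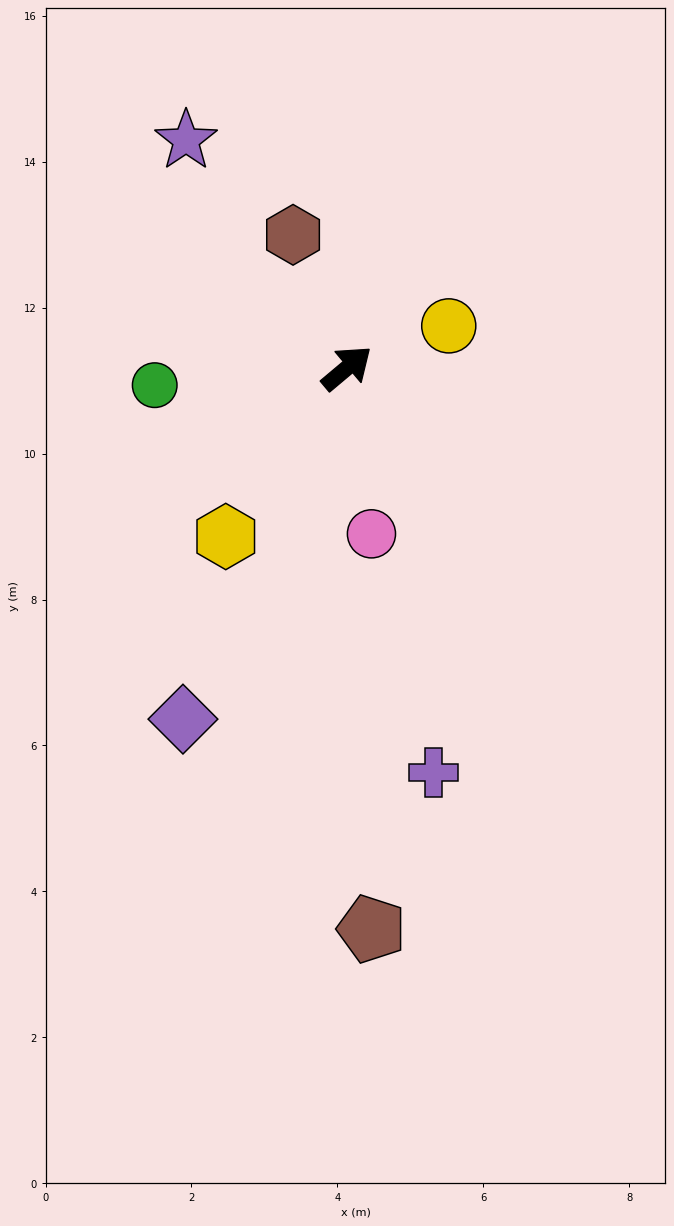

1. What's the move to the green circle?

turn left 145°, forward 2.6 m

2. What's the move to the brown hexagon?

turn left 72°, forward 2.0 m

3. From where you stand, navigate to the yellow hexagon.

turn right 166°, forward 2.8 m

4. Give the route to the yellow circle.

turn right 18°, forward 1.5 m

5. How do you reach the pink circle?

turn right 122°, forward 2.3 m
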